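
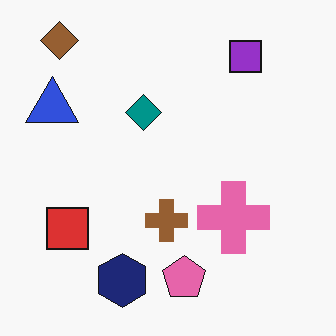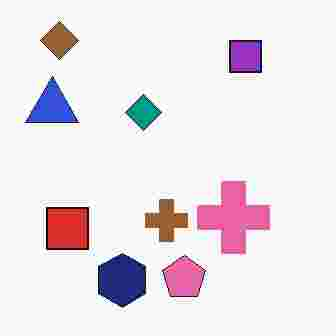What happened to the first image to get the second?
It was heavily JPEG-compressed with obvious blocking artifacts.

Blocky 8×8 compression artifacts appear around shape edges and the flat background shows ringing — characteristic JPEG degradation.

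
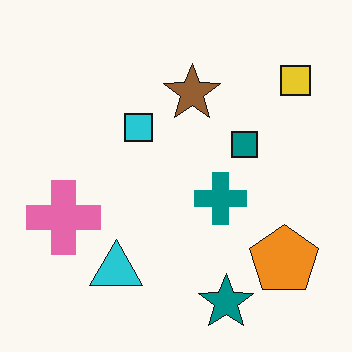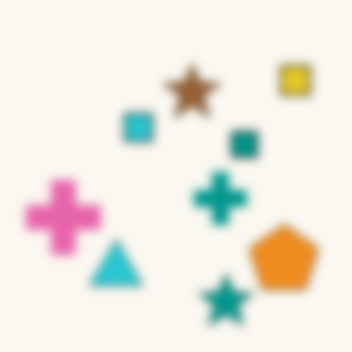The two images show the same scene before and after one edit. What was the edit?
The transformation is: strongly gaussian-blurred.

Shape edges and outlines are uniformly softened across the whole image.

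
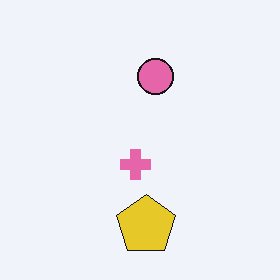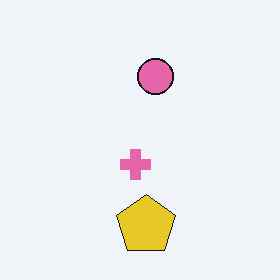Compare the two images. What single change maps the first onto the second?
The image was given moderate JPEG compression.

Blocky 8×8 compression artifacts appear around shape edges and the flat background shows ringing — characteristic JPEG degradation.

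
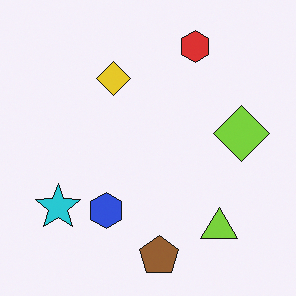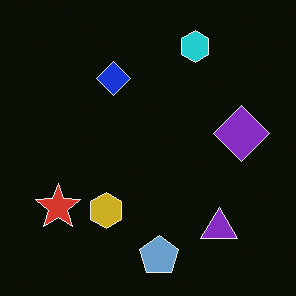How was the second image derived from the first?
The second image is the first color-inverted (negative).

The light background has become dark and every shape's color is its complement — a photographic negative.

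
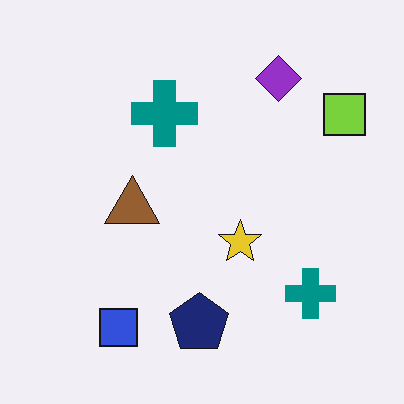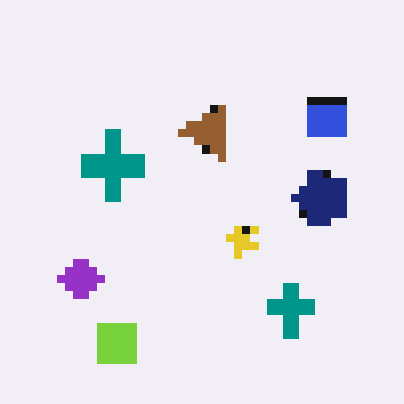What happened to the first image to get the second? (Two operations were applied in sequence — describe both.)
The second image is the first transposed (reflected across the top-left ↔ bottom-right diagonal), then pixelated into visible square blocks.

Shapes have swapped their row and column positions — what was in the top-right is now in the bottom-left — a diagonal reflection. Shapes are reduced to large square blocks; fine edges and outlines are lost — a downscale-then-upscale (mosaic) effect.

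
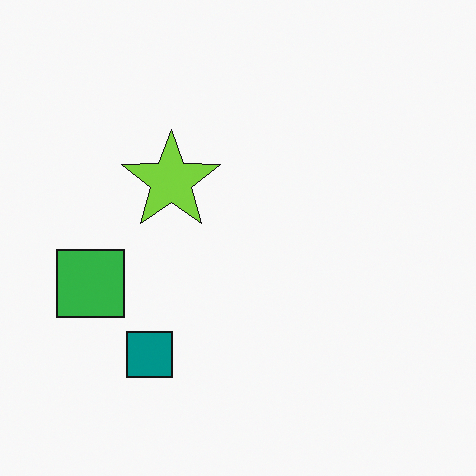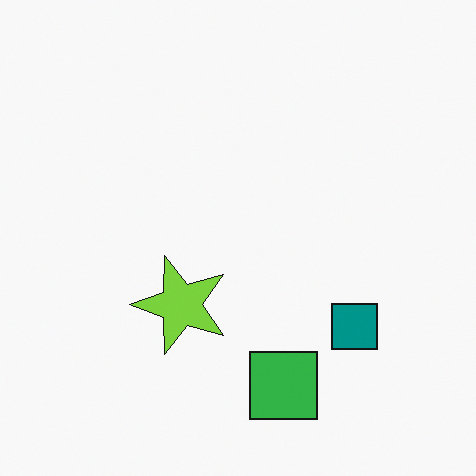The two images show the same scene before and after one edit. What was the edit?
Rotated 90° counter-clockwise.

The green square sits in the left of the first image and the bottom of the second — consistent with a whole-image 90° counter-clockwise rotation.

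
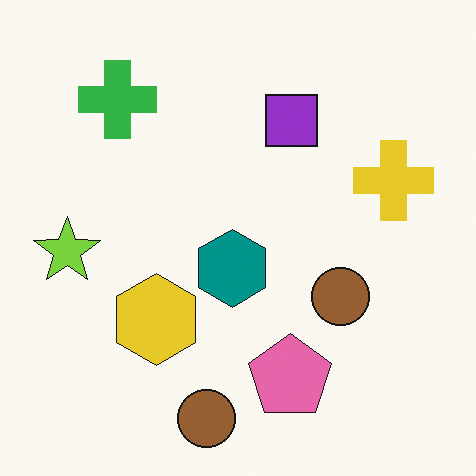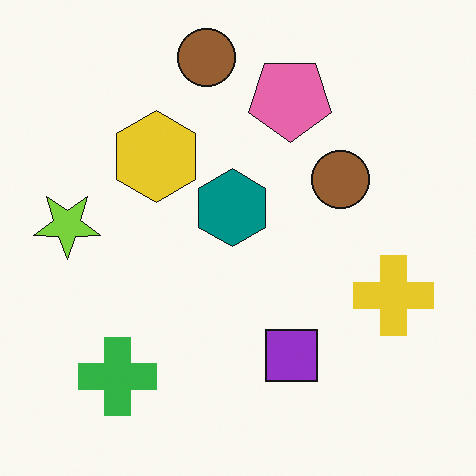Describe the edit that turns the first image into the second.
Flipped vertically (top ↔ bottom).

The green cross is in the top-left of the first image and the bottom-left of the second — shapes on opposite sides of the horizontal midline have swapped in a mirror flip.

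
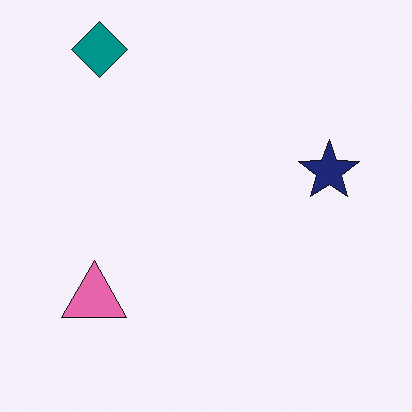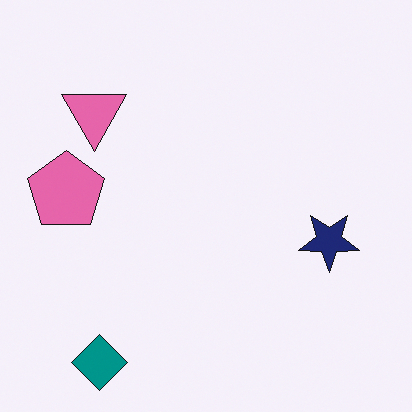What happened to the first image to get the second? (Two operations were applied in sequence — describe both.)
The transformation is: flipped vertically (top ↔ bottom), then overlaid with an additional pink pentagon.

The teal diamond is in the top-left of the first image and the bottom-left of the second — shapes on opposite sides of the horizontal midline have swapped in a mirror flip. A pink pentagon appears in the second image that is absent from the first.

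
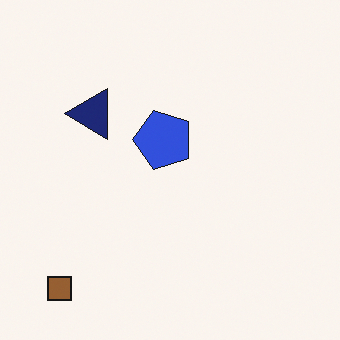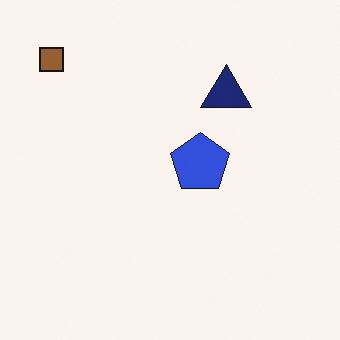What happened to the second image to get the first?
This is the original image rotated 90° counter-clockwise.

The brown square sits in the top-left of the second image and the bottom-left of the first — consistent with a whole-image 90° counter-clockwise rotation.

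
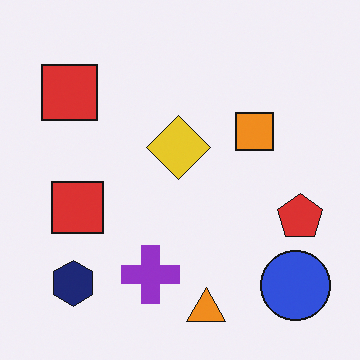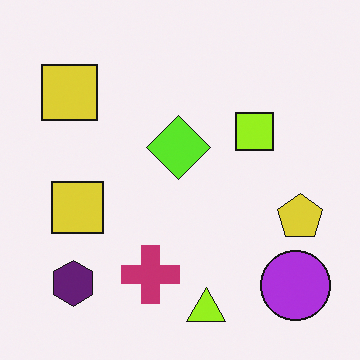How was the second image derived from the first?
Hue-shifted by a small amount.

Every shape's color has rotated by the same amount around the hue wheel — a uniform hue shift.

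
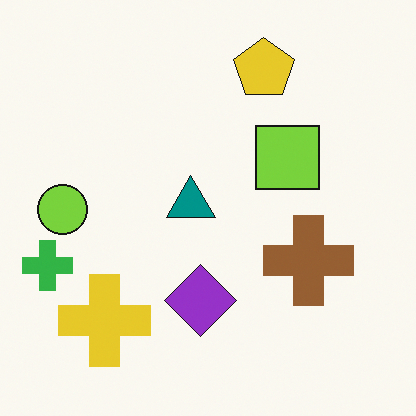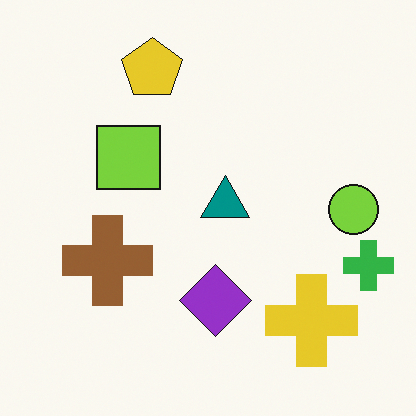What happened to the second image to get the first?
It was flipped horizontally (left ↔ right).

The green cross is in the right of the second image and the left of the first — shapes on opposite sides of the vertical midline have swapped in a mirror flip.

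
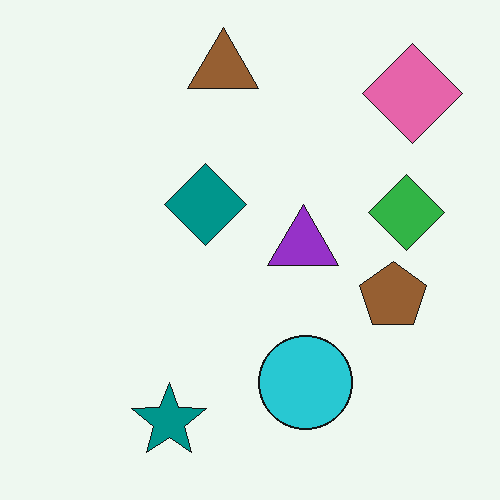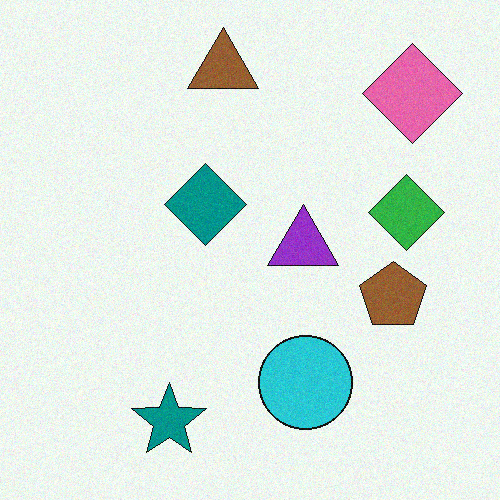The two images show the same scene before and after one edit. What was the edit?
It was degraded with a light layer of grain.

Random speckle covers the whole image, including the flat background.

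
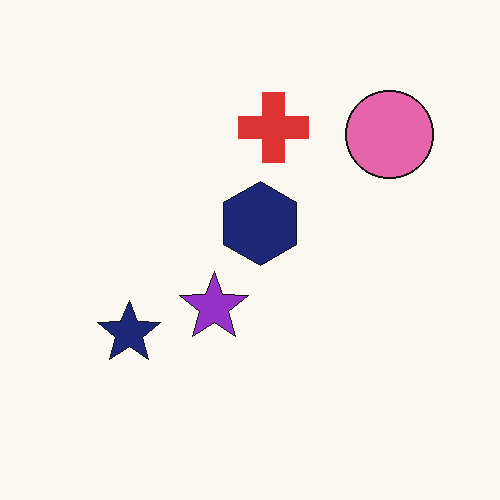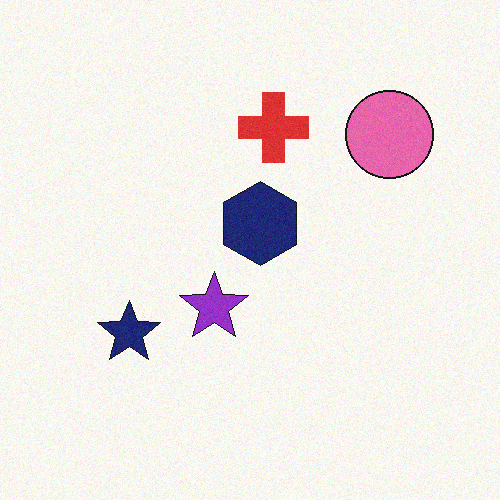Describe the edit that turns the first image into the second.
This is the original image degraded with a light layer of grain.

Random speckle covers the whole image, including the flat background.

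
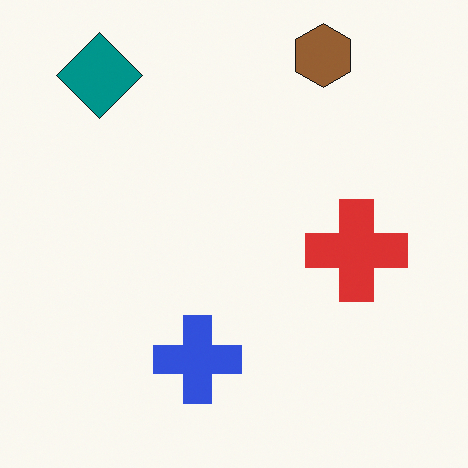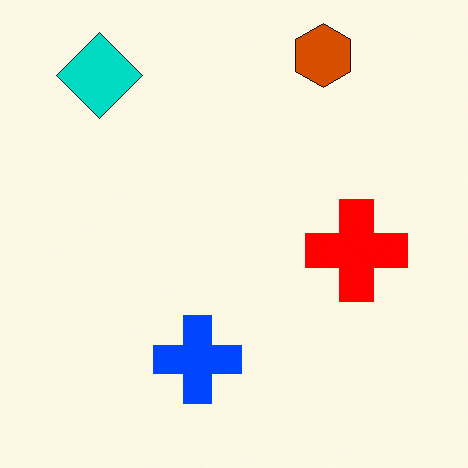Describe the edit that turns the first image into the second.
It was made much more vivid (saturation change).

All colors are more vivid — a global saturation change.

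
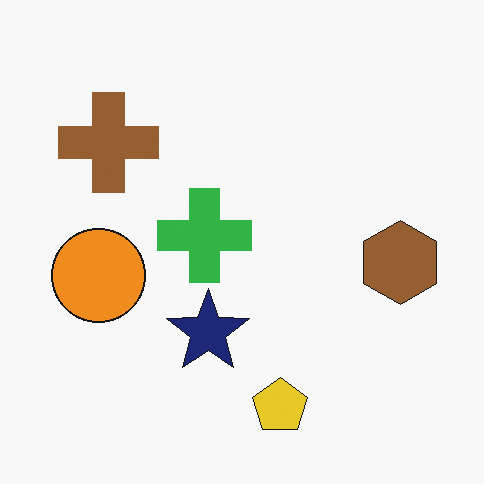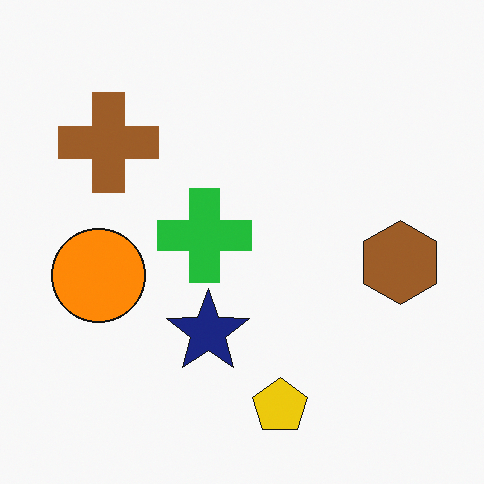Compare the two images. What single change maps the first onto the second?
It was slightly oversaturated.

All colors are more vivid — a global saturation change.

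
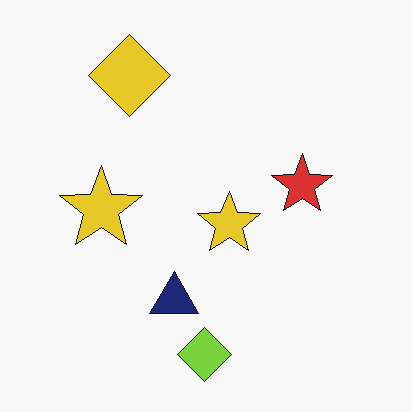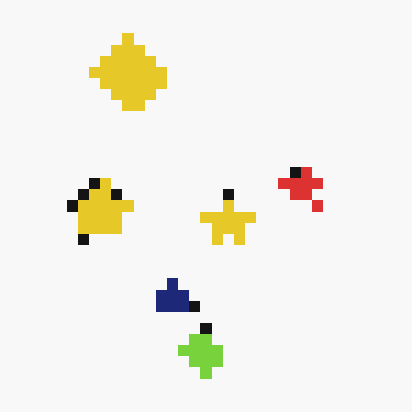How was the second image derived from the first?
This is the original image heavily pixelated into large blocks.

Shapes are reduced to large square blocks; fine edges and outlines are lost — a downscale-then-upscale (mosaic) effect.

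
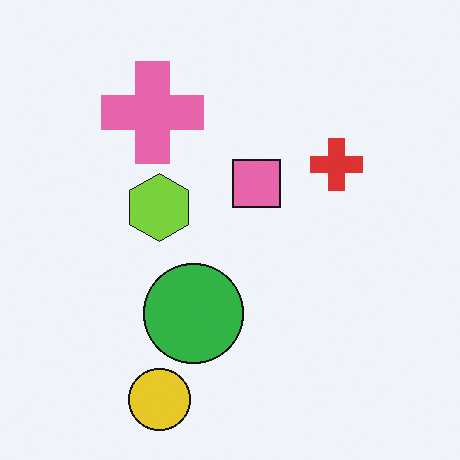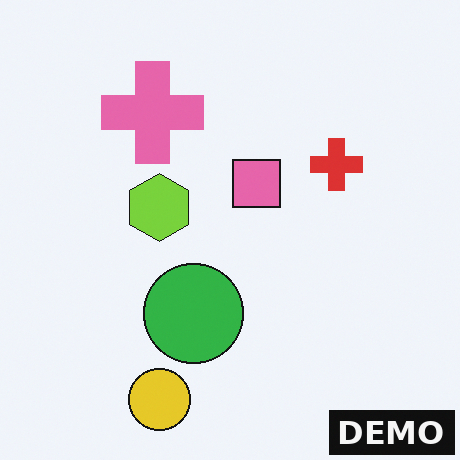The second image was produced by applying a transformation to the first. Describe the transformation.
The transformation is: watermarked with the text "DEMO" in the lower-right corner.

A dark label reading "DEMO" appears in the lower-right corner.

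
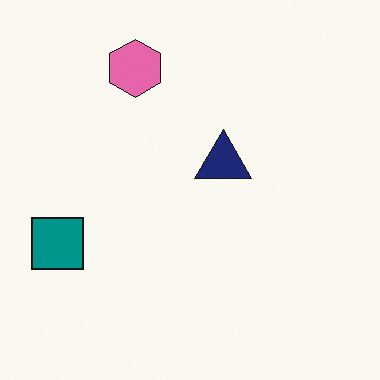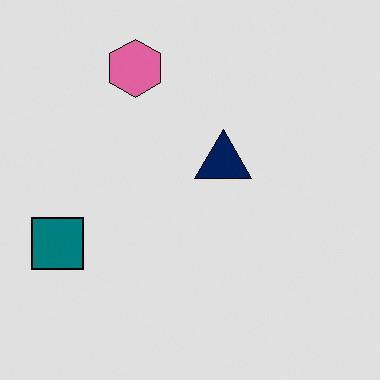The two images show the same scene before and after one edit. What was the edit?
The second image is the first posterized to a reduced palette.

Each flat color has snapped to a coarser quantized level — most visibly, the near-white background has dropped to a flat grey.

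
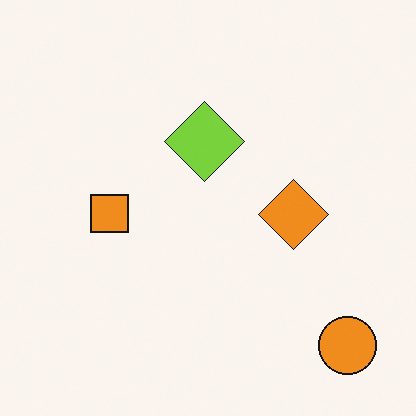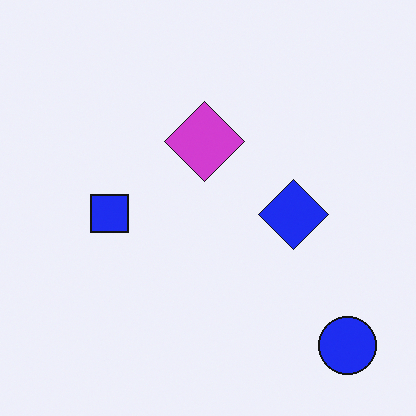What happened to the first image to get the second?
The transformation is: hue-shifted through roughly half the color wheel.

Every shape's color has rotated by the same amount around the hue wheel — a uniform hue shift.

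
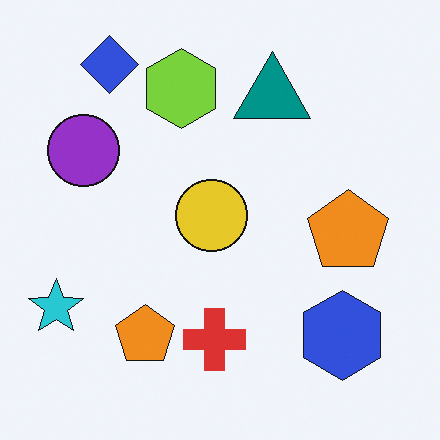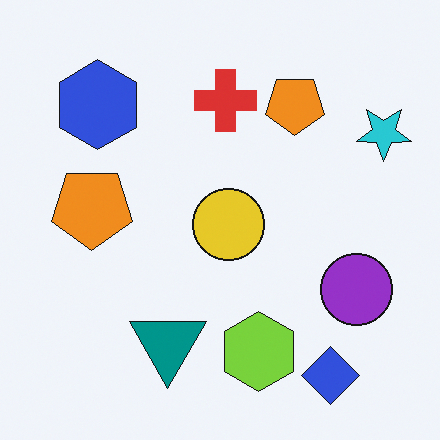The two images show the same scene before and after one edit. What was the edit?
Rotated 180°.

The blue diamond sits in the top-left of the first image and the bottom-right of the second — consistent with a whole-image 180° rotation.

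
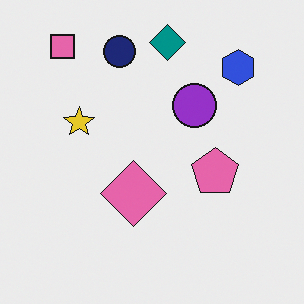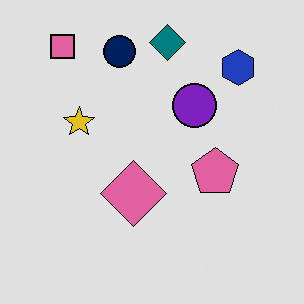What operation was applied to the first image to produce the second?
It was moderately posterized.

Each flat color has snapped to a coarser quantized level — most visibly, the near-white background has dropped to a flat grey.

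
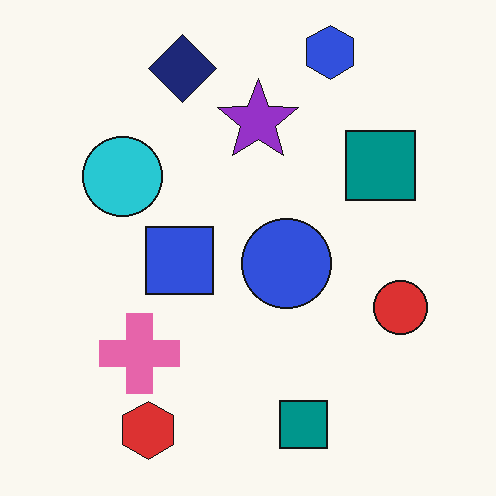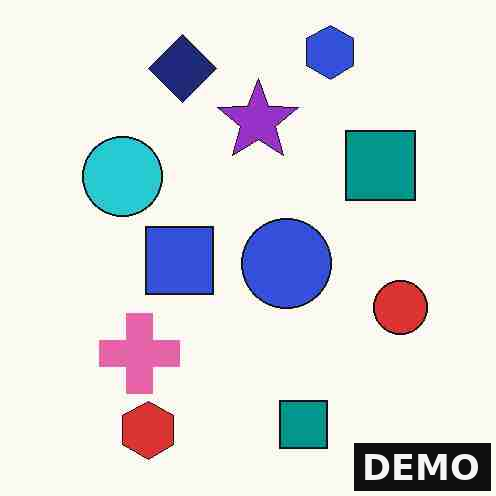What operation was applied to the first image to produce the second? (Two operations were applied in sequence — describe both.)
Heavily JPEG-compressed with obvious blocking artifacts, then watermarked with the text "DEMO" in the lower-right corner.

Blocky 8×8 compression artifacts appear around shape edges and the flat background shows ringing — characteristic JPEG degradation. A dark label reading "DEMO" appears in the lower-right corner.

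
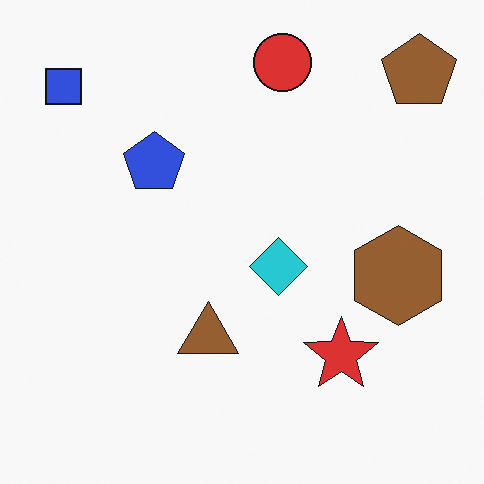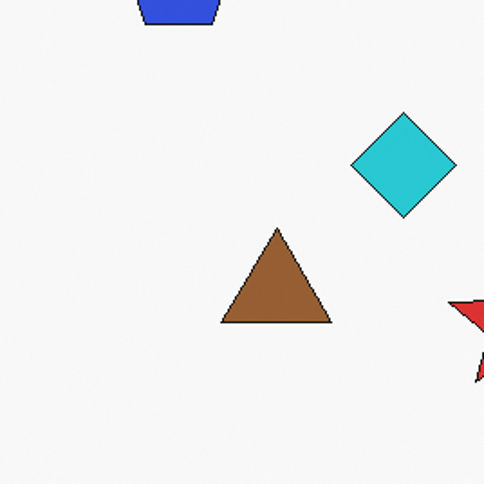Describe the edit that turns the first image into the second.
Cropped tightly and scaled back up.

The visible shapes are larger and the field of view is narrower; shapes near the original edges may be partly or wholly outside the frame — a crop-and-rescale.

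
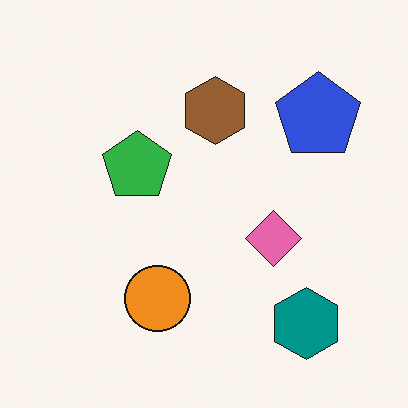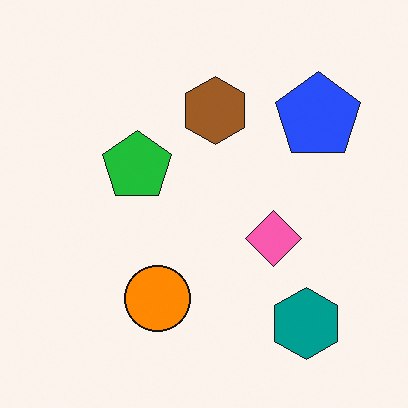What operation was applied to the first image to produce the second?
The second image is the first slightly oversaturated.

All colors are more vivid — a global saturation change.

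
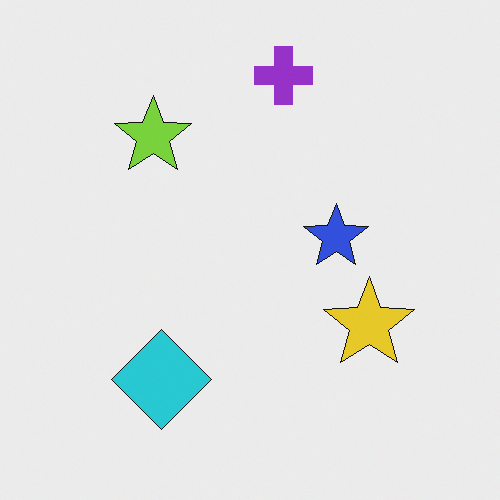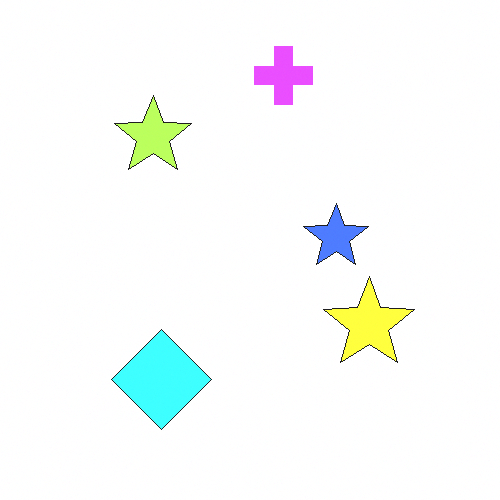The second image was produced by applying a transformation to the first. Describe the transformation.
The transformation is: substantially brightened.

Every pixel — background and shapes alike — is uniformly brightened.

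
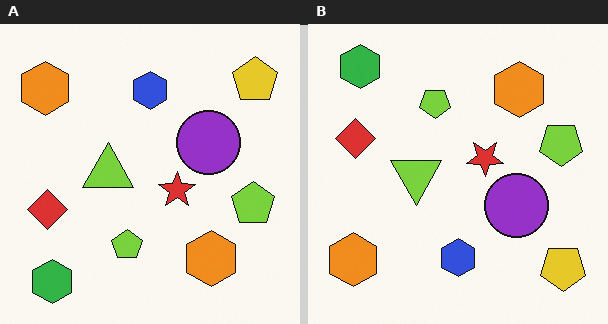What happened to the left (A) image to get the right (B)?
This is the original image flipped vertically (top ↔ bottom).

The green hexagon is in the bottom-left of the left (A) image and the top-left of the right (B) — shapes on opposite sides of the horizontal midline have swapped in a mirror flip.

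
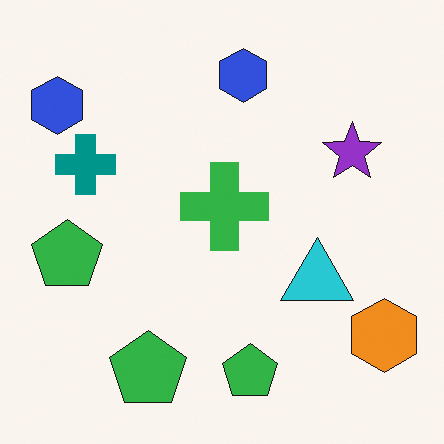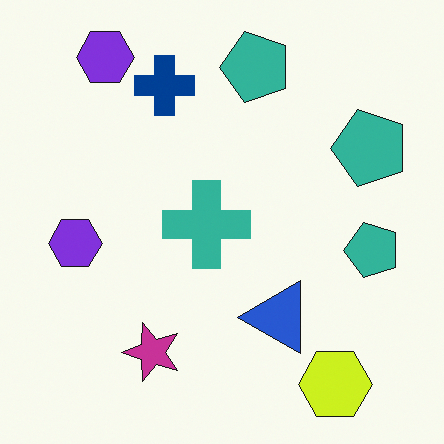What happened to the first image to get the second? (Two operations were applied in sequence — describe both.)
Transposed (reflected across the top-left ↔ bottom-right diagonal), then hue-shifted slightly.

Shapes have swapped their row and column positions — what was in the top-right is now in the bottom-left — a diagonal reflection. Every shape's color has rotated by the same amount around the hue wheel — a uniform hue shift.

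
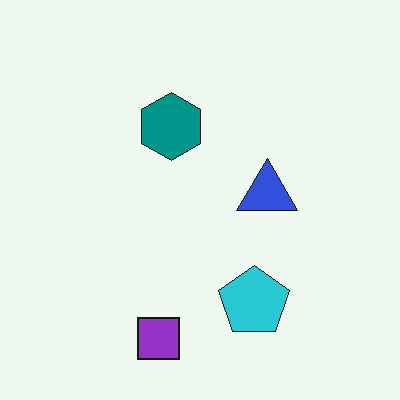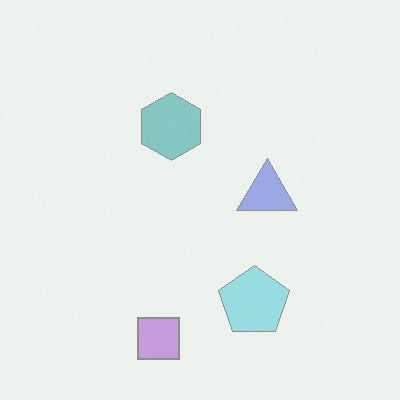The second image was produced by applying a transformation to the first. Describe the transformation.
It was given much lower contrast.

Tones are pushed toward mid-grey across the whole image — a global contrast change.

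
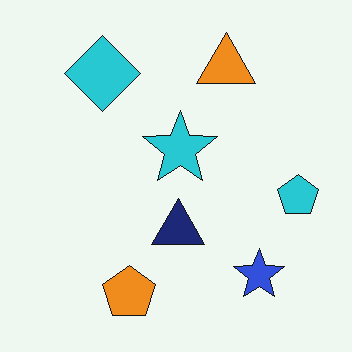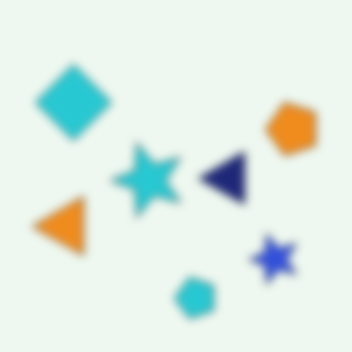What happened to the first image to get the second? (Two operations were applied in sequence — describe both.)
The second image is the first transposed (reflected across the top-left ↔ bottom-right diagonal), then moderately blurred.

Shapes have swapped their row and column positions — what was in the top-right is now in the bottom-left — a diagonal reflection. Shape edges and outlines are uniformly softened across the whole image.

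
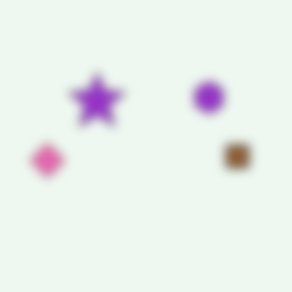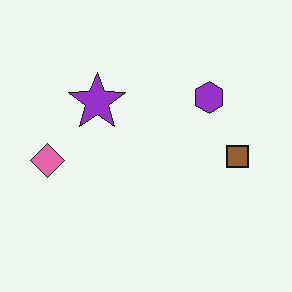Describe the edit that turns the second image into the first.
The image was strongly gaussian-blurred.

Shape edges and outlines are uniformly softened across the whole image.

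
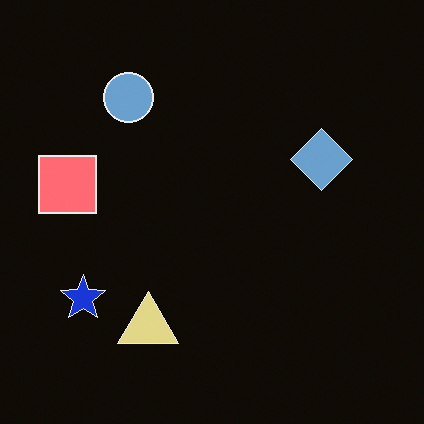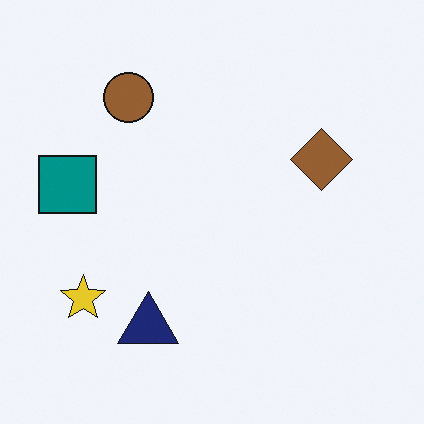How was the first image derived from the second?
The first image is the second color-inverted (negative).

The light background has become dark and every shape's color is its complement — a photographic negative.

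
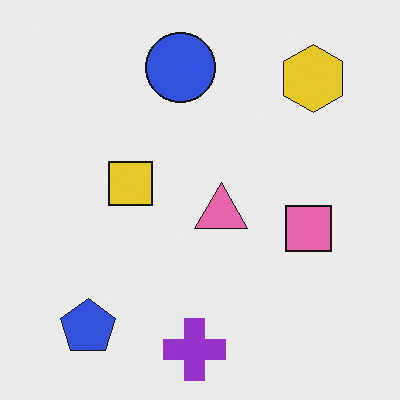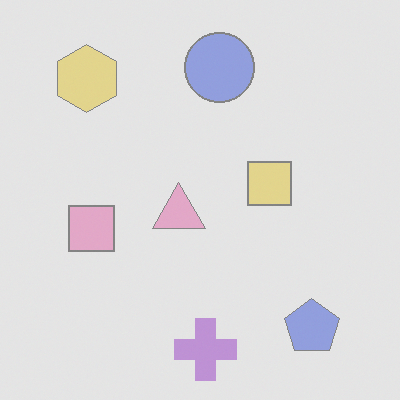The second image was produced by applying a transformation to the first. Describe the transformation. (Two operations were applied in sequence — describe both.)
This is the original image washed out (contrast reduced), then flipped horizontally (left ↔ right).

Tones are pushed toward mid-grey across the whole image — a global contrast change. The yellow hexagon is in the top-right of the first image and the top-left of the second — shapes on opposite sides of the vertical midline have swapped in a mirror flip.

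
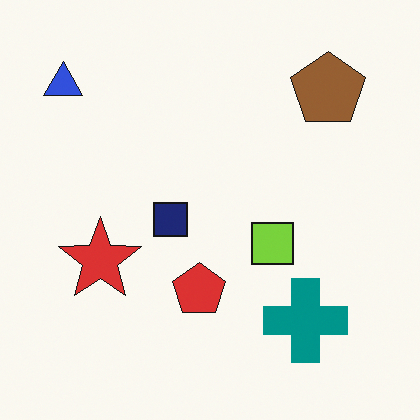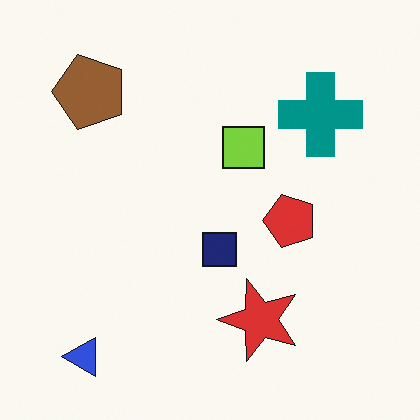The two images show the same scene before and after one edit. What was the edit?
Rotated 90° counter-clockwise.

The blue triangle sits in the top-left of the first image and the bottom-left of the second — consistent with a whole-image 90° counter-clockwise rotation.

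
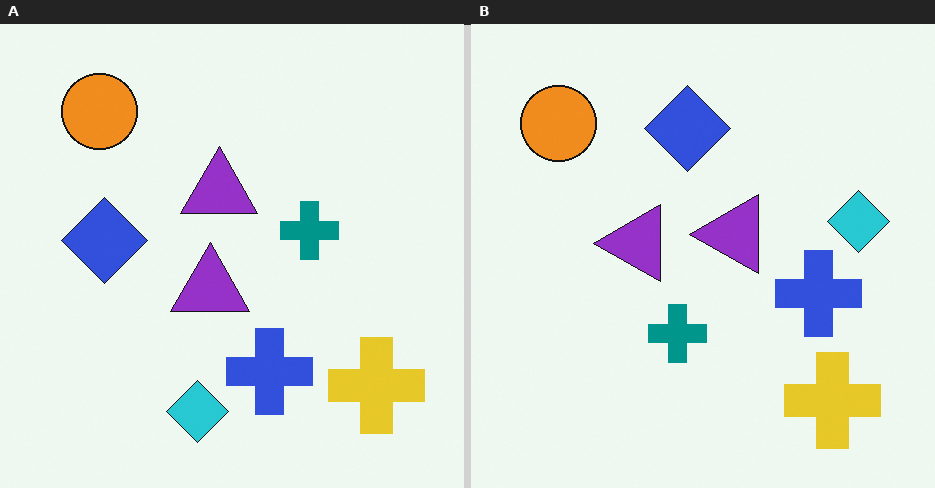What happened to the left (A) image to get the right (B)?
Transposed (reflected across the top-left ↔ bottom-right diagonal).

Shapes have swapped their row and column positions — what was in the top-right is now in the bottom-left — a diagonal reflection.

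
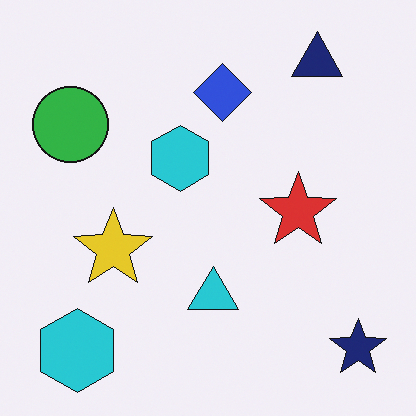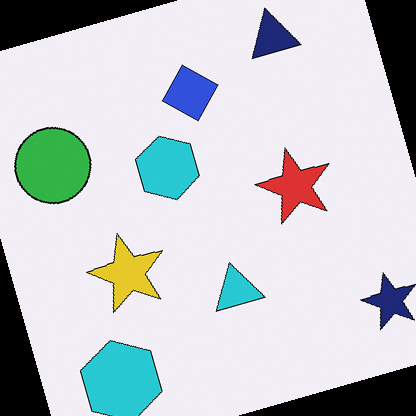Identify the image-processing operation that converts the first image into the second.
The transformation is: rotated counter-clockwise by a moderate amount.

Every shape is tilted by the same angle and the image corners show triangular fill wedges — a whole-image rotation by a non-right angle.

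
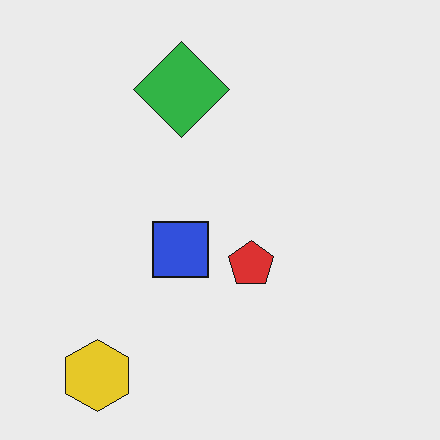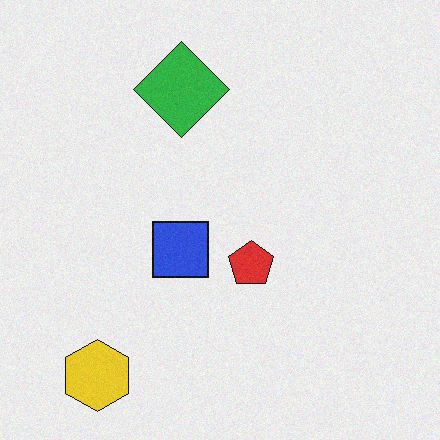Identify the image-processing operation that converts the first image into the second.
The image was degraded with light additive noise.

Random speckle covers the whole image, including the flat background.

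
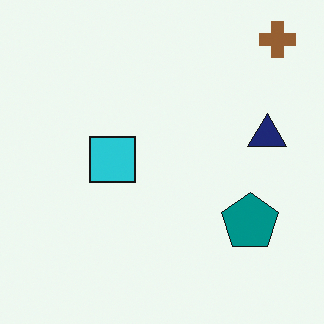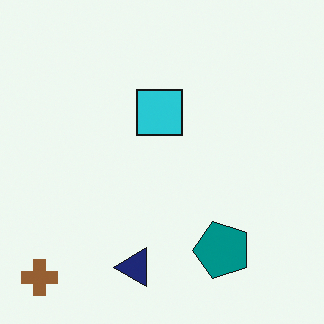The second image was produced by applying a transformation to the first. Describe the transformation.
This is the original image transposed (reflected across the top-left ↔ bottom-right diagonal).

Shapes have swapped their row and column positions — what was in the top-right is now in the bottom-left — a diagonal reflection.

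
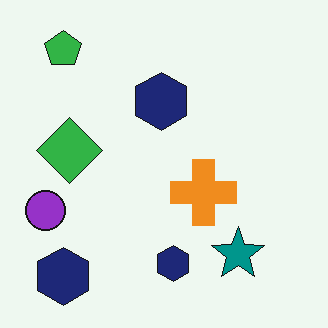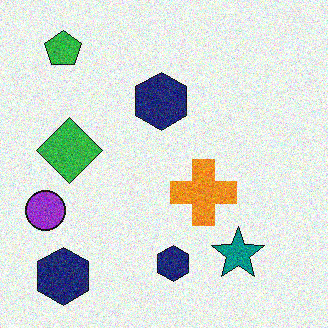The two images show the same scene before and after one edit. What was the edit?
The image was degraded with moderate additive noise.

Random speckle covers the whole image, including the flat background.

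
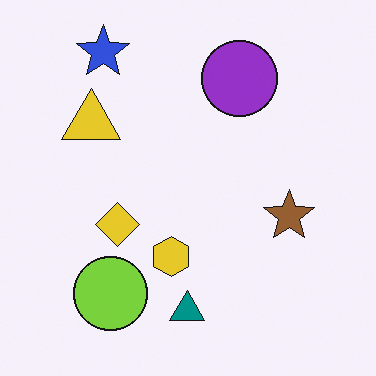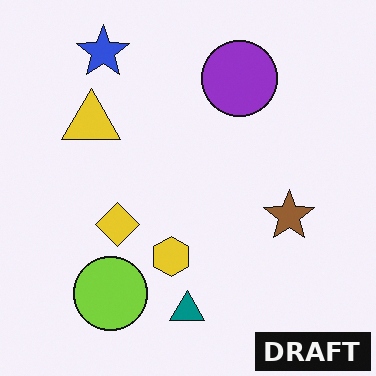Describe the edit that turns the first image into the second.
The second image is the first watermarked with the text "DRAFT" in the lower-right corner.

A dark label reading "DRAFT" appears in the lower-right corner.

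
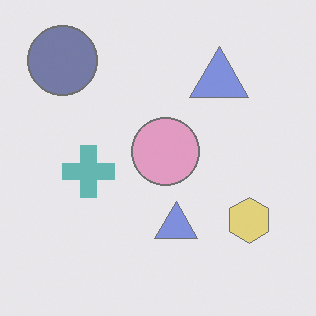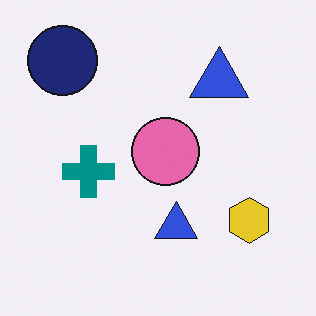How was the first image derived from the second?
It was washed out (contrast reduced).

Tones are pushed toward mid-grey across the whole image — a global contrast change.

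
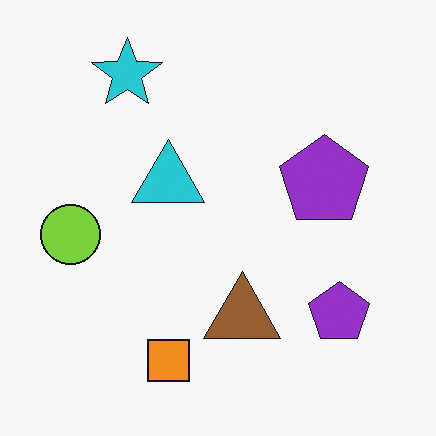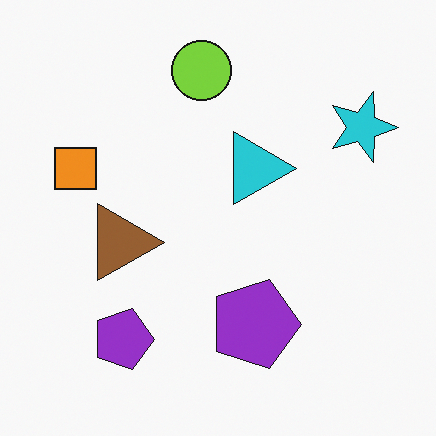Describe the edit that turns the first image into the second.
This is the original image rotated 90° clockwise.

The cyan star sits in the top-left of the first image and the top-right of the second — consistent with a whole-image 90° clockwise rotation.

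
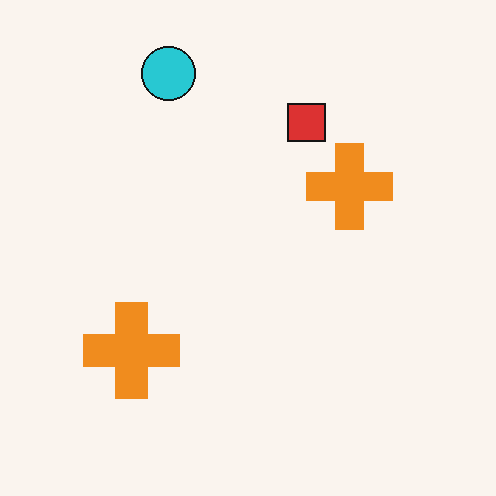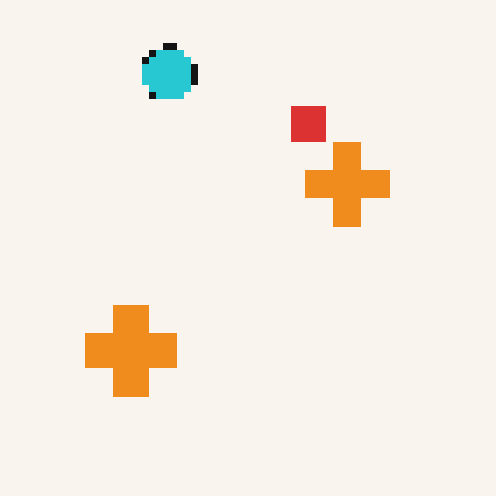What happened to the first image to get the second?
The second image is the first moderately pixelated.

Shapes are reduced to large square blocks; fine edges and outlines are lost — a downscale-then-upscale (mosaic) effect.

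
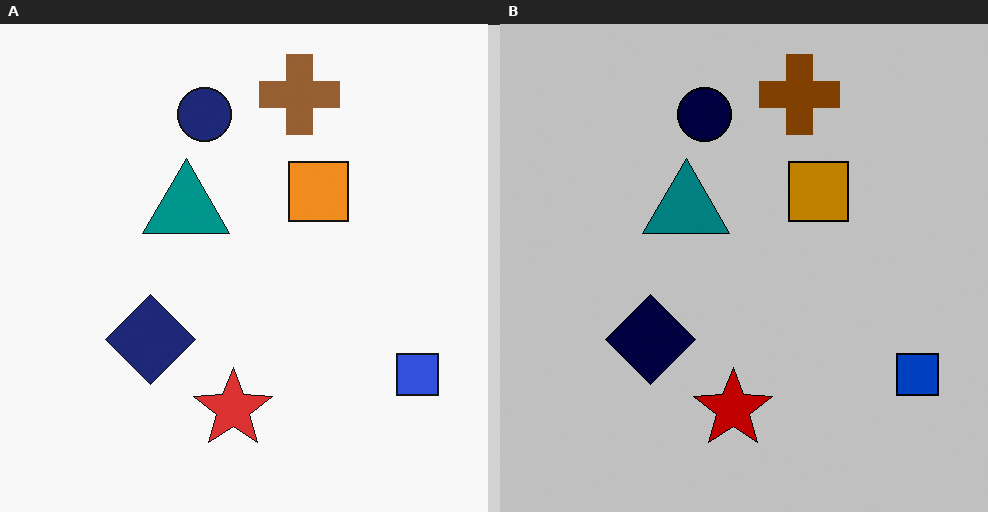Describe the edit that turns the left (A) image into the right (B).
The transformation is: aggressively posterized.

Each flat color has snapped to a coarser quantized level — most visibly, the near-white background has dropped to a flat grey.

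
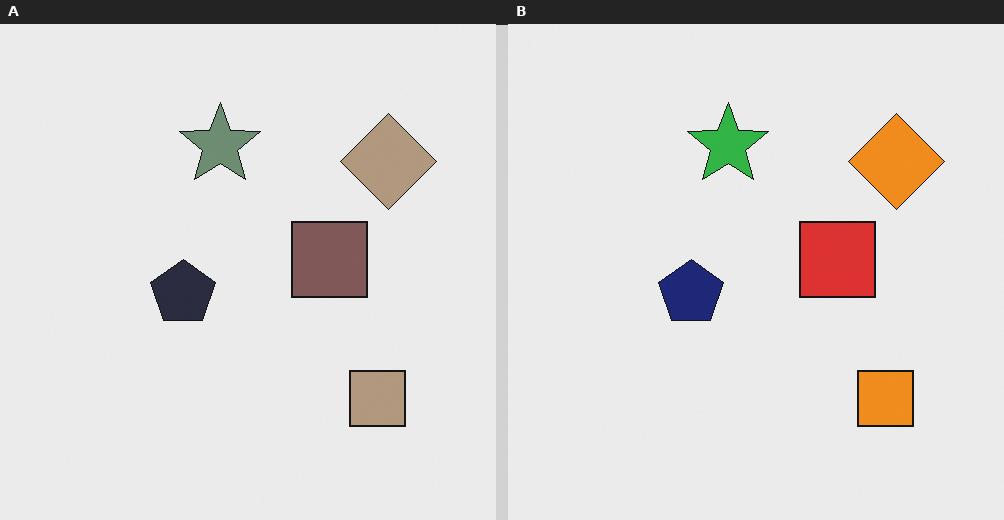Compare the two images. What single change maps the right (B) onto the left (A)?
The transformation is: made much more muted (saturation change).

All colors are more muted and greyish — a global saturation change.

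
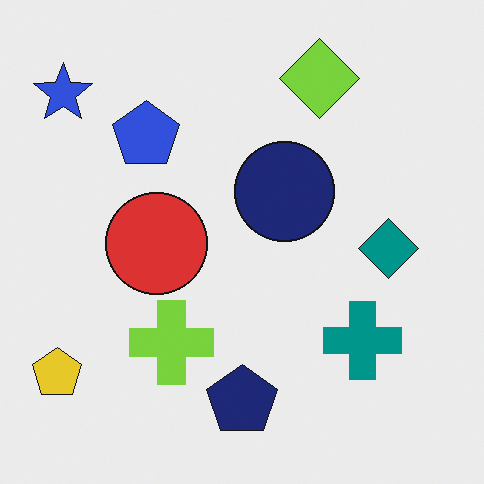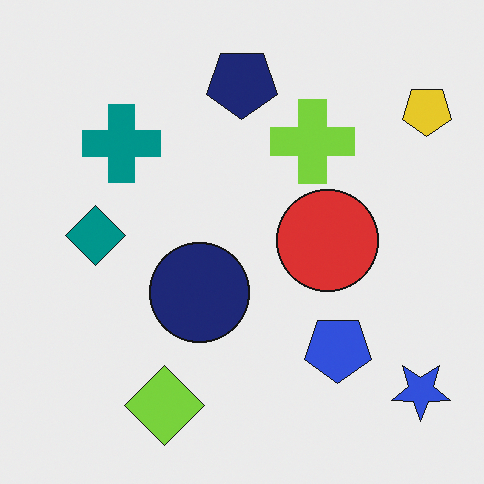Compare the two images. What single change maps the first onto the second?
It was rotated 180°.

The blue star sits in the top-left of the first image and the bottom-right of the second — consistent with a whole-image 180° rotation.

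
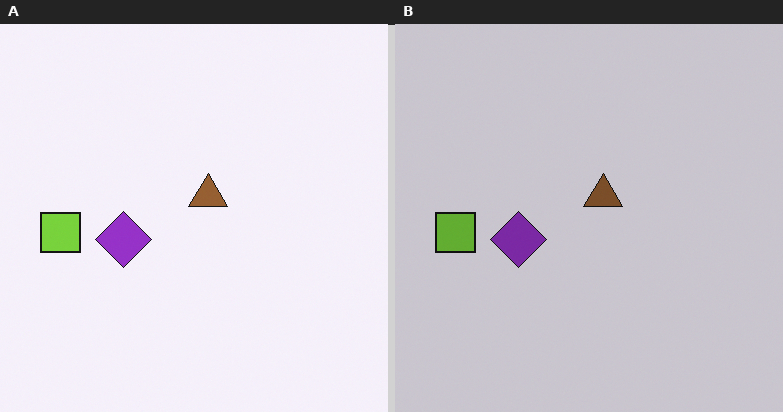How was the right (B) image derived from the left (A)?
The image was darkened a little.

Every pixel — background and shapes alike — is uniformly darkened.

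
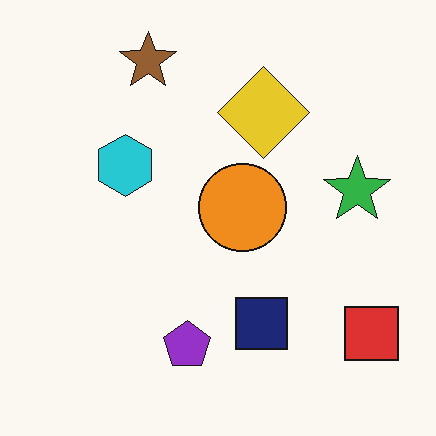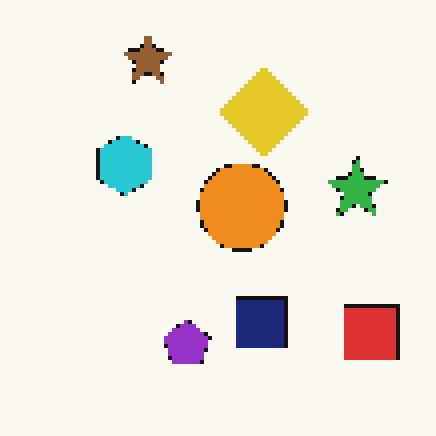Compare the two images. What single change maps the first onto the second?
It was mildly pixelated.

Shapes are reduced to large square blocks; fine edges and outlines are lost — a downscale-then-upscale (mosaic) effect.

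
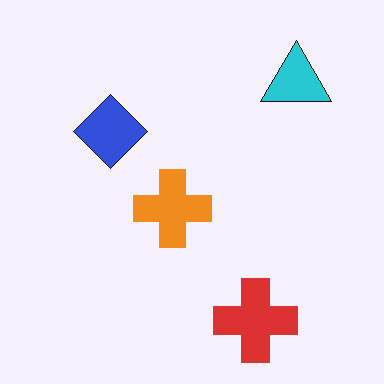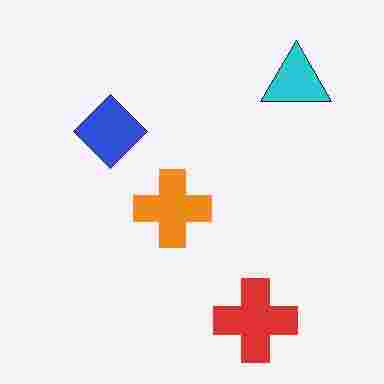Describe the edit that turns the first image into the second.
The transformation is: heavily JPEG-compressed with obvious blocking artifacts.

Blocky 8×8 compression artifacts appear around shape edges and the flat background shows ringing — characteristic JPEG degradation.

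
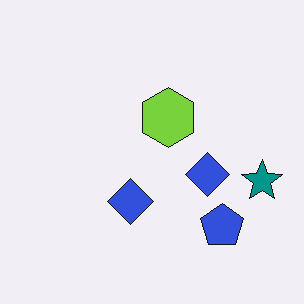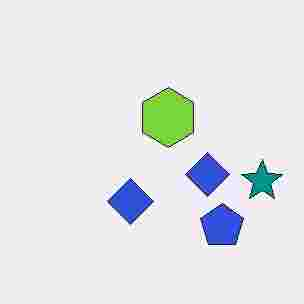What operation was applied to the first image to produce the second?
Heavily JPEG-compressed with obvious blocking artifacts.

Blocky 8×8 compression artifacts appear around shape edges and the flat background shows ringing — characteristic JPEG degradation.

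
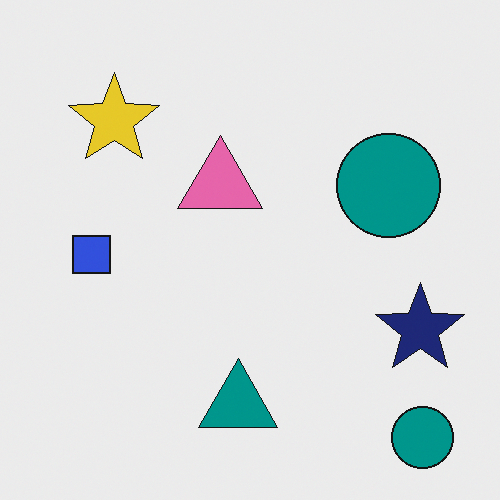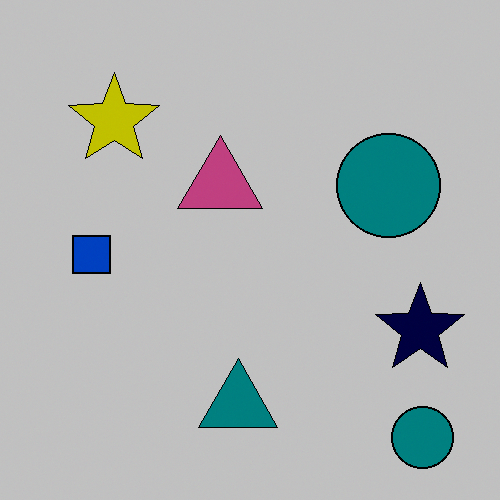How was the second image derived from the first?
The transformation is: aggressively posterized.

Each flat color has snapped to a coarser quantized level — most visibly, the near-white background has dropped to a flat grey.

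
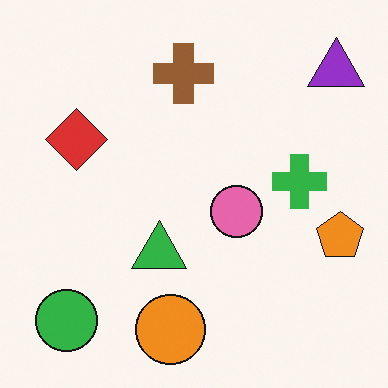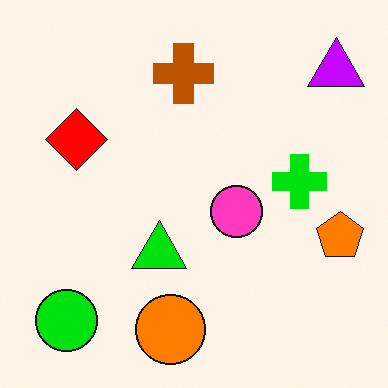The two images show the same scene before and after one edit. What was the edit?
Made much more vivid (saturation change).

All colors are more vivid — a global saturation change.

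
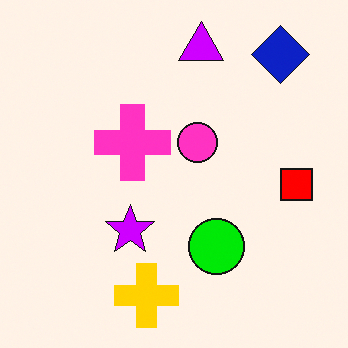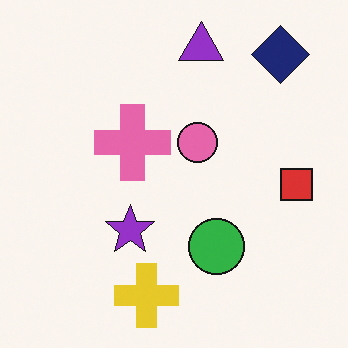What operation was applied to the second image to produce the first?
The transformation is: heavily oversaturated.

All colors are more vivid — a global saturation change.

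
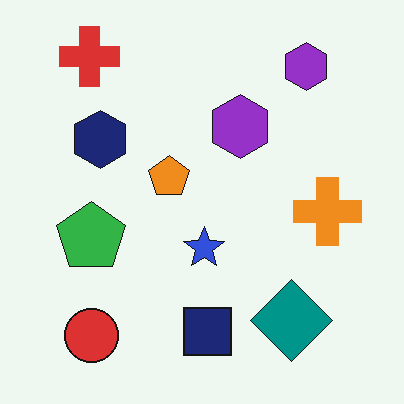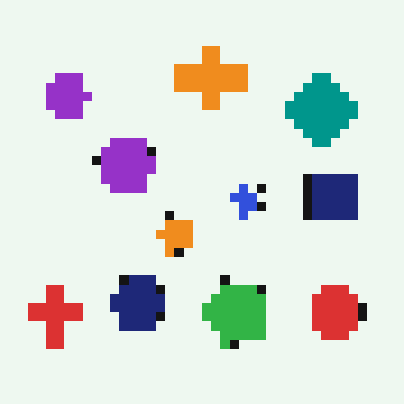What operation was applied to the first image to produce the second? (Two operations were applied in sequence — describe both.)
The image was rotated 90° counter-clockwise, then coarsely pixelated.

The red cross sits in the top-left of the first image and the bottom-left of the second — consistent with a whole-image 90° counter-clockwise rotation. Shapes are reduced to large square blocks; fine edges and outlines are lost — a downscale-then-upscale (mosaic) effect.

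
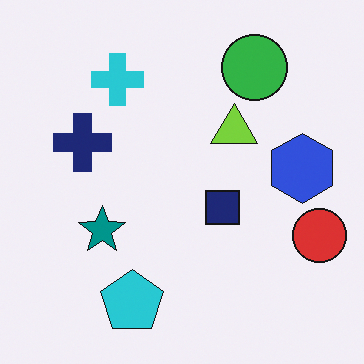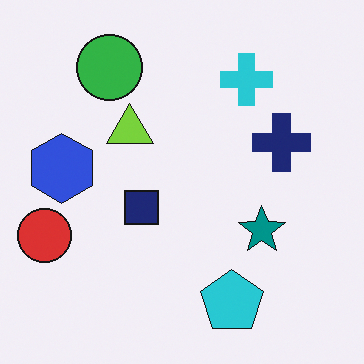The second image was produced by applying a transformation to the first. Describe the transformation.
The transformation is: flipped horizontally (left ↔ right).

The red circle is in the right of the first image and the left of the second — shapes on opposite sides of the vertical midline have swapped in a mirror flip.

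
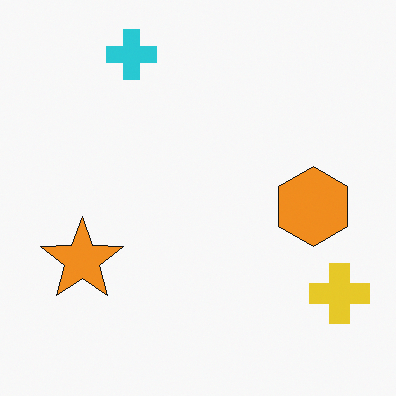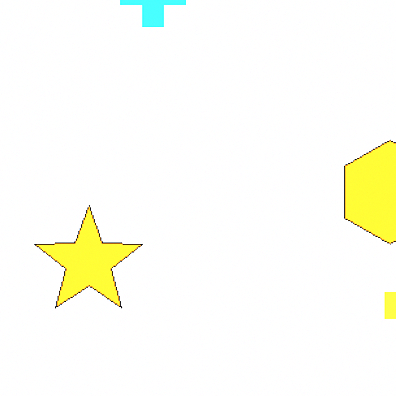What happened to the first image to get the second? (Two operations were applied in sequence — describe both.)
This is the original image cropped to a modestly smaller region and rescaled, then substantially brightened.

The visible shapes are larger and the field of view is narrower; shapes near the original edges may be partly or wholly outside the frame — a crop-and-rescale. Every pixel — background and shapes alike — is uniformly brightened.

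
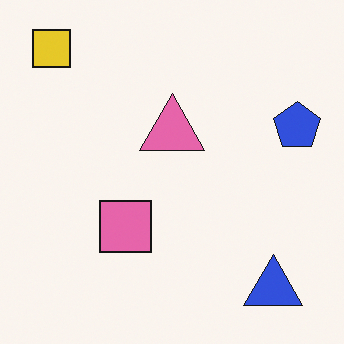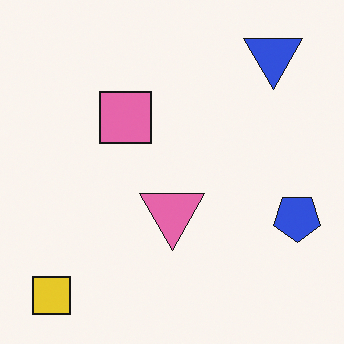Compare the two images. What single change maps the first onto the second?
The second image is the first flipped vertically (top ↔ bottom).

The yellow square is in the top-left of the first image and the bottom-left of the second — shapes on opposite sides of the horizontal midline have swapped in a mirror flip.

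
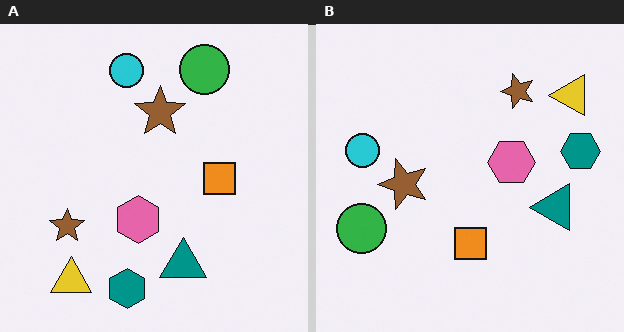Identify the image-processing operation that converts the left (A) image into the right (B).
The image was transposed (reflected across the top-left ↔ bottom-right diagonal).

Shapes have swapped their row and column positions — what was in the top-right is now in the bottom-left — a diagonal reflection.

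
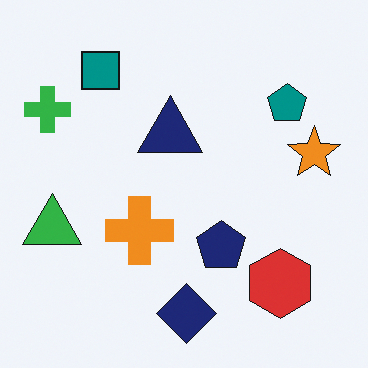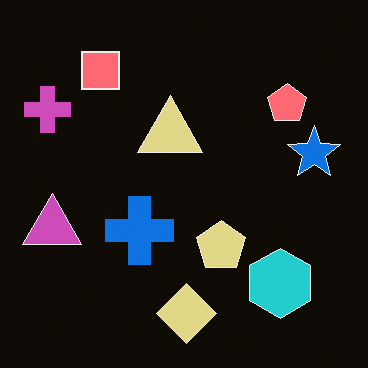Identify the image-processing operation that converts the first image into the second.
This is the original image color-inverted (negative).

The light background has become dark and every shape's color is its complement — a photographic negative.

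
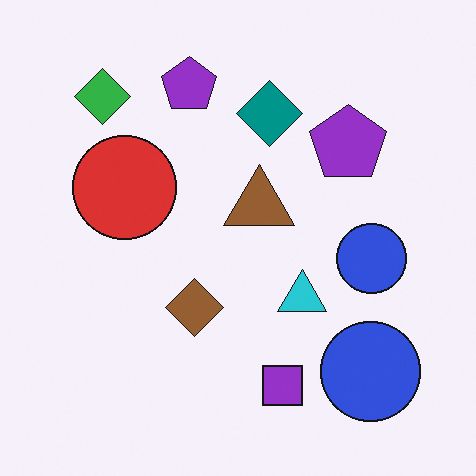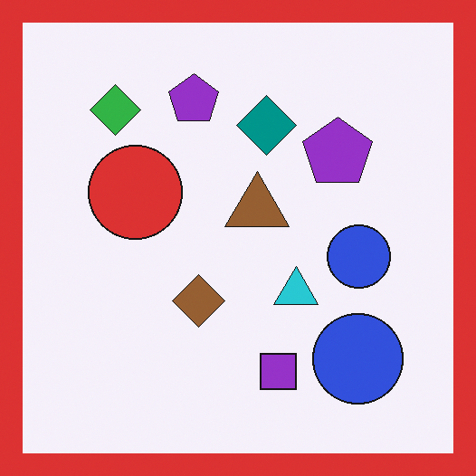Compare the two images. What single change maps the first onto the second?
It was framed with a red border.

A solid red frame runs around the edge of the second image, with the content slightly shrunk inside it.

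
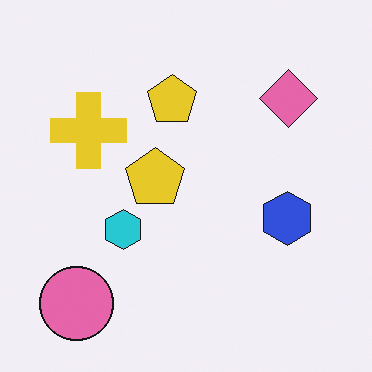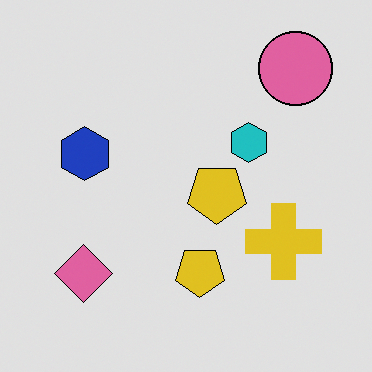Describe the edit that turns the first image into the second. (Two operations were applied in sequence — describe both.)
The transformation is: rotated 180°, then posterized to a reduced palette.

The pink circle sits in the bottom-left of the first image and the top-right of the second — consistent with a whole-image 180° rotation. Each flat color has snapped to a coarser quantized level — most visibly, the near-white background has dropped to a flat grey.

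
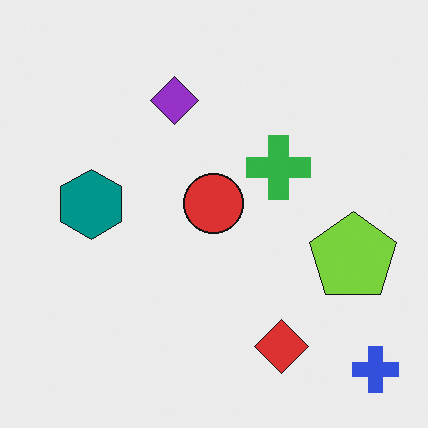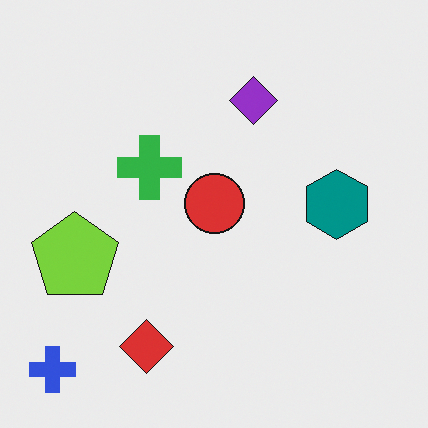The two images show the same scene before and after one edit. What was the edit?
The transformation is: flipped horizontally (left ↔ right).

The blue cross is in the bottom-right of the first image and the bottom-left of the second — shapes on opposite sides of the vertical midline have swapped in a mirror flip.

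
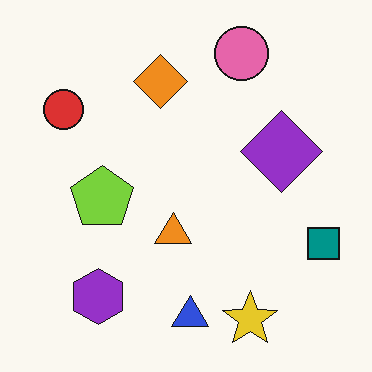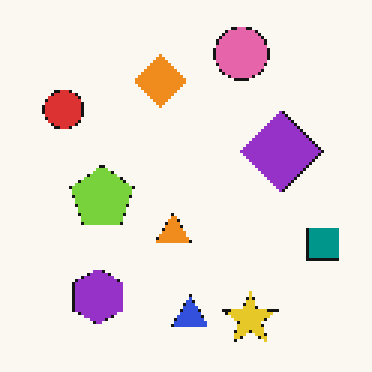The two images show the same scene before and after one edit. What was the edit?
The second image is the first mildly pixelated.

Shapes are reduced to large square blocks; fine edges and outlines are lost — a downscale-then-upscale (mosaic) effect.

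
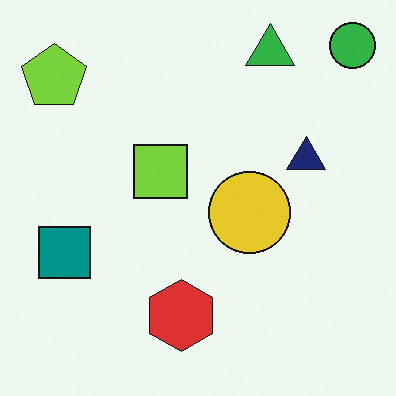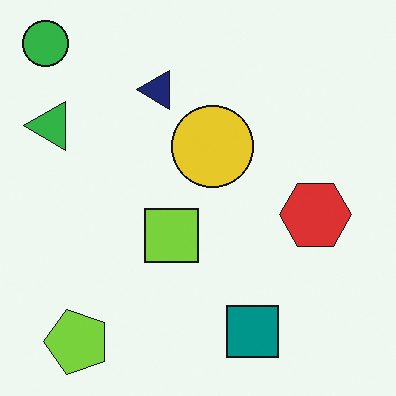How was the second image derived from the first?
The transformation is: rotated 90° counter-clockwise.

The green circle sits in the top-right of the first image and the top-left of the second — consistent with a whole-image 90° counter-clockwise rotation.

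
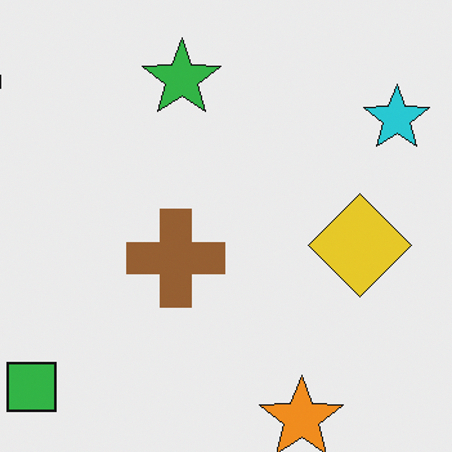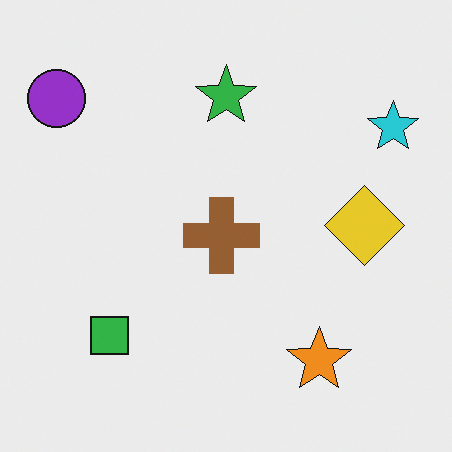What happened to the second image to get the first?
It was cropped slightly and scaled back up.

The visible shapes are larger and the field of view is narrower; shapes near the original edges may be partly or wholly outside the frame — a crop-and-rescale.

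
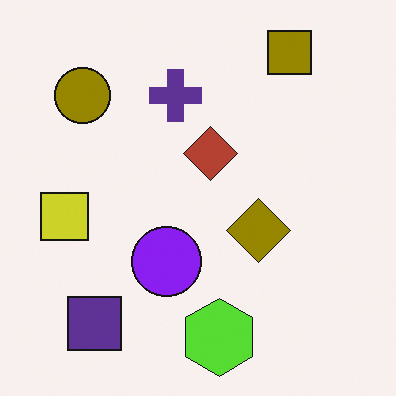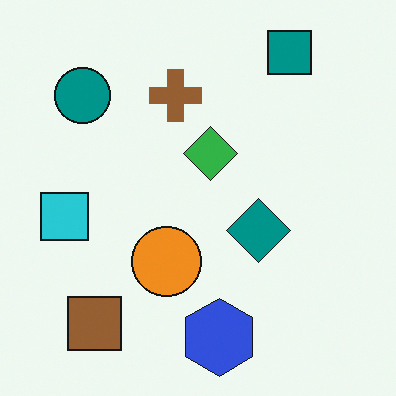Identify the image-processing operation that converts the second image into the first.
It was hue-shifted through roughly half the color wheel.

Every shape's color has rotated by the same amount around the hue wheel — a uniform hue shift.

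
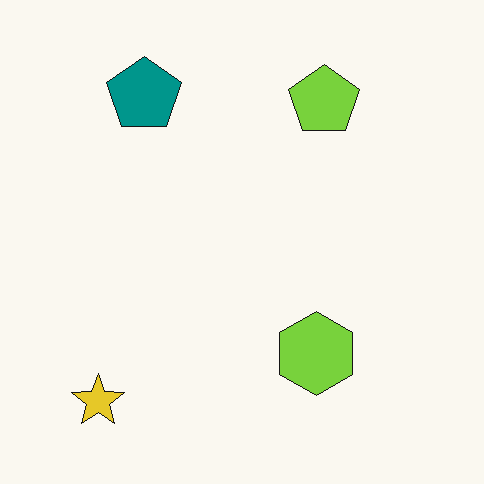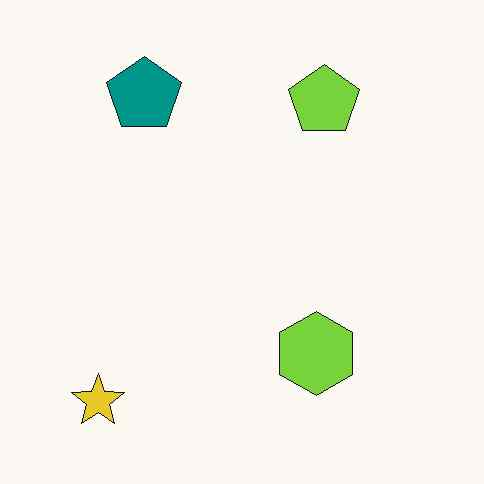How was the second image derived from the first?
This is the original image JPEG-compressed with visible artifacts.

Blocky 8×8 compression artifacts appear around shape edges and the flat background shows ringing — characteristic JPEG degradation.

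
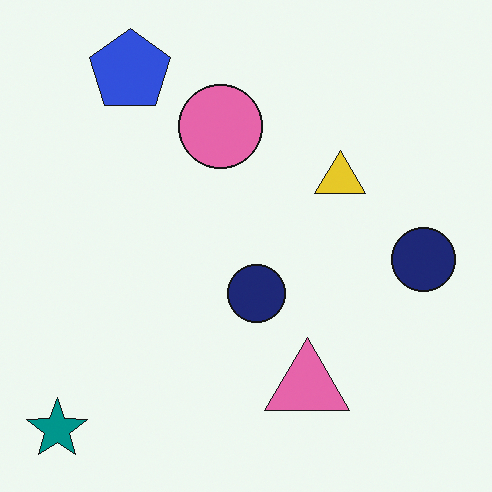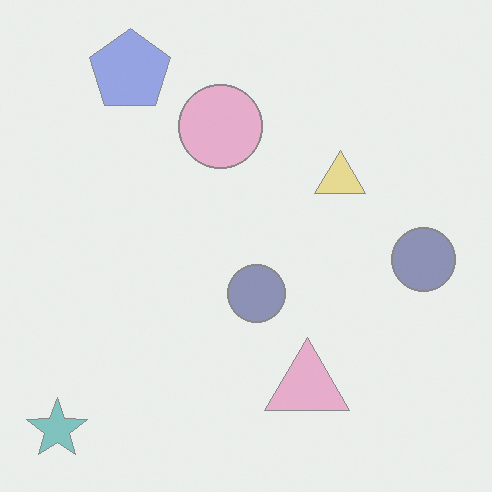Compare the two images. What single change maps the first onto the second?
The image was given much lower contrast.

Tones are pushed toward mid-grey across the whole image — a global contrast change.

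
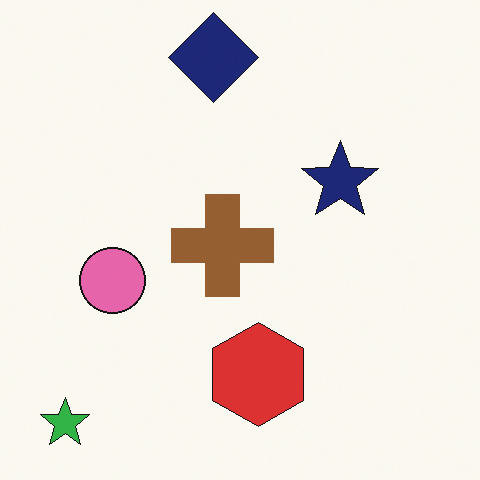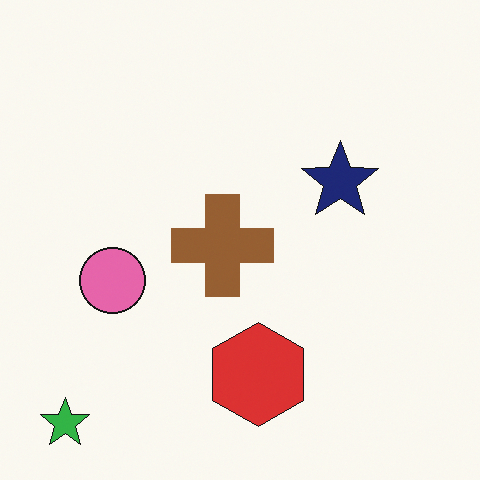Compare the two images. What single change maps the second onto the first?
It was overlaid with an additional navy diamond.

A navy diamond appears in the first image that is absent from the second.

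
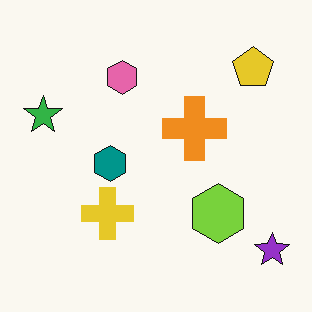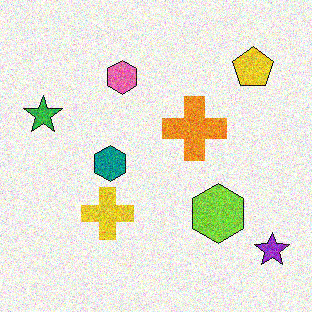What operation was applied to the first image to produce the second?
The image was degraded with heavy additive noise.

Random speckle covers the whole image, including the flat background.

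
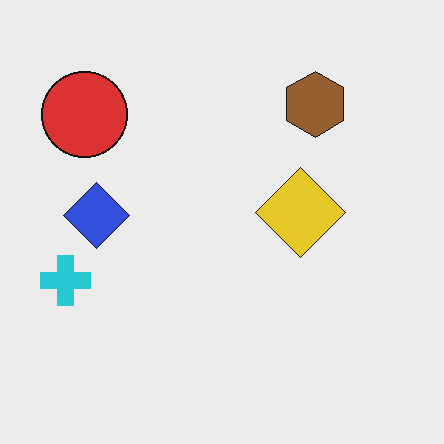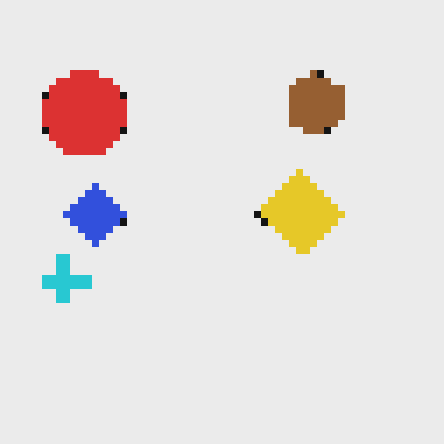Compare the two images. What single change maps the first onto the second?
Pixelated into visible square blocks.

Shapes are reduced to large square blocks; fine edges and outlines are lost — a downscale-then-upscale (mosaic) effect.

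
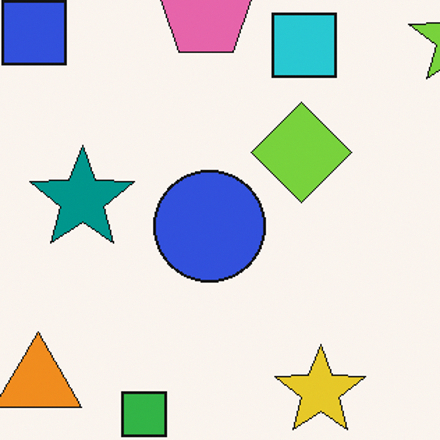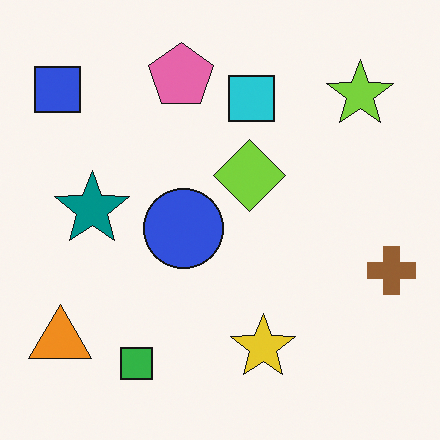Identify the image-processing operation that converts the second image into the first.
Cropped to a modestly smaller region and rescaled.

The visible shapes are larger and the field of view is narrower; shapes near the original edges may be partly or wholly outside the frame — a crop-and-rescale.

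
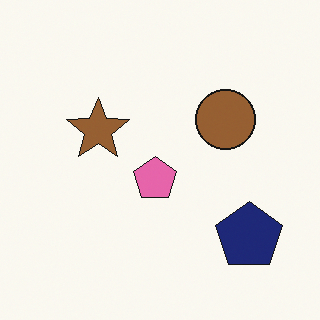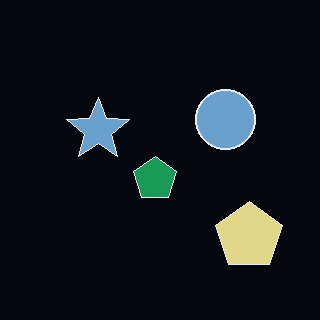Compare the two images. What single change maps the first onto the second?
The second image is the first color-inverted (negative).

The light background has become dark and every shape's color is its complement — a photographic negative.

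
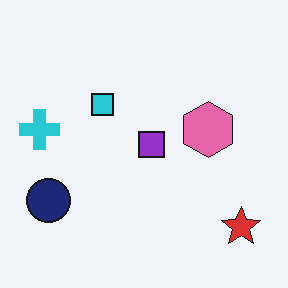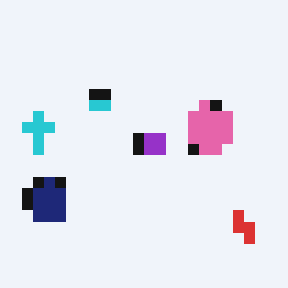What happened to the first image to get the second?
Coarsely pixelated.

Shapes are reduced to large square blocks; fine edges and outlines are lost — a downscale-then-upscale (mosaic) effect.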